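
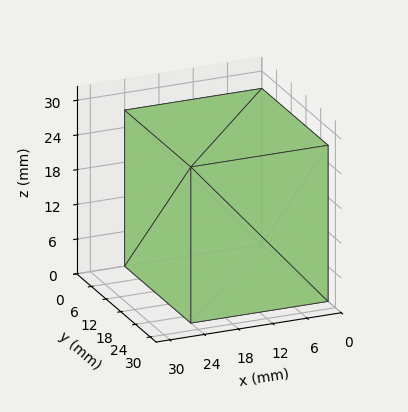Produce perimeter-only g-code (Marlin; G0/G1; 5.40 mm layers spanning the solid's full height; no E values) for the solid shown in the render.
Reading the render: the shape is a rectangular box, roughly 24 × 27 mm footprint and 27 mm tall (dimensions read to the nearest mm from the axis ticks). For the g-code, the solid's height is divided into equal slices at the stated Δz and each level perimeter traced with G1 moves after a G0 lift.

; perimeter-only toolpath
G21 ; units = mm
G90 ; absolute positioning
G28 ; home
; layer 1
G0 Z5.40
G0 X0.00 Y0.00
G1 X24.00 Y0.00
G1 X24.00 Y27.00
G1 X0.00 Y27.00
G1 X0.00 Y0.00
; layer 2
G0 Z10.80
G0 X0.00 Y0.00
G1 X24.00 Y0.00
G1 X24.00 Y27.00
G1 X0.00 Y27.00
G1 X0.00 Y0.00
; layer 3
G0 Z16.20
G0 X0.00 Y0.00
G1 X24.00 Y0.00
G1 X24.00 Y27.00
G1 X0.00 Y27.00
G1 X0.00 Y0.00
; layer 4
G0 Z21.60
G0 X0.00 Y0.00
G1 X24.00 Y0.00
G1 X24.00 Y27.00
G1 X0.00 Y27.00
G1 X0.00 Y0.00
; layer 5
G0 Z27.00
G0 X0.00 Y0.00
G1 X24.00 Y0.00
G1 X24.00 Y27.00
G1 X0.00 Y27.00
G1 X0.00 Y0.00
M2 ; end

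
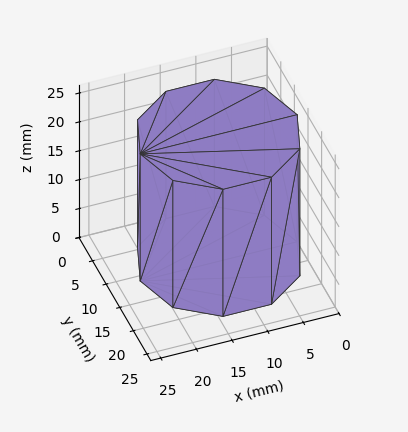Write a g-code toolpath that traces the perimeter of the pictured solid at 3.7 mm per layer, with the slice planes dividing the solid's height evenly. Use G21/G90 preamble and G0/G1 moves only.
Reading the render: the shape is a regular 10-sided prism (a cylinder approximated with 10 flat sides), circumscribed radius ≈ 11 mm, height ≈ 22 mm (dimensions read to the nearest mm from the axis ticks). For the g-code, the solid's height is divided into equal slices at the stated Δz and each level perimeter traced with G1 moves after a G0 lift.

; perimeter-only toolpath
G21 ; units = mm
G90 ; absolute positioning
G28 ; home
; layer 1
G0 Z3.7
G0 X22.0 Y11.0
G1 X19.9 Y17.5
G1 X14.4 Y21.5
G1 X7.6 Y21.5
G1 X2.1 Y17.5
G1 X0.0 Y11.0
G1 X2.1 Y4.5
G1 X7.6 Y0.5
G1 X14.4 Y0.5
G1 X19.9 Y4.5
G1 X22.0 Y11.0
; layer 2
G0 Z7.3
G0 X22.0 Y11.0
G1 X19.9 Y17.5
G1 X14.4 Y21.5
G1 X7.6 Y21.5
G1 X2.1 Y17.5
G1 X0.0 Y11.0
G1 X2.1 Y4.5
G1 X7.6 Y0.5
G1 X14.4 Y0.5
G1 X19.9 Y4.5
G1 X22.0 Y11.0
; layer 3
G0 Z11.0
G0 X22.0 Y11.0
G1 X19.9 Y17.5
G1 X14.4 Y21.5
G1 X7.6 Y21.5
G1 X2.1 Y17.5
G1 X0.0 Y11.0
G1 X2.1 Y4.5
G1 X7.6 Y0.5
G1 X14.4 Y0.5
G1 X19.9 Y4.5
G1 X22.0 Y11.0
; layer 4
G0 Z14.7
G0 X22.0 Y11.0
G1 X19.9 Y17.5
G1 X14.4 Y21.5
G1 X7.6 Y21.5
G1 X2.1 Y17.5
G1 X0.0 Y11.0
G1 X2.1 Y4.5
G1 X7.6 Y0.5
G1 X14.4 Y0.5
G1 X19.9 Y4.5
G1 X22.0 Y11.0
; layer 5
G0 Z18.3
G0 X22.0 Y11.0
G1 X19.9 Y17.5
G1 X14.4 Y21.5
G1 X7.6 Y21.5
G1 X2.1 Y17.5
G1 X0.0 Y11.0
G1 X2.1 Y4.5
G1 X7.6 Y0.5
G1 X14.4 Y0.5
G1 X19.9 Y4.5
G1 X22.0 Y11.0
; layer 6
G0 Z22.0
G0 X22.0 Y11.0
G1 X19.9 Y17.5
G1 X14.4 Y21.5
G1 X7.6 Y21.5
G1 X2.1 Y17.5
G1 X0.0 Y11.0
G1 X2.1 Y4.5
G1 X7.6 Y0.5
G1 X14.4 Y0.5
G1 X19.9 Y4.5
G1 X22.0 Y11.0
M2 ; end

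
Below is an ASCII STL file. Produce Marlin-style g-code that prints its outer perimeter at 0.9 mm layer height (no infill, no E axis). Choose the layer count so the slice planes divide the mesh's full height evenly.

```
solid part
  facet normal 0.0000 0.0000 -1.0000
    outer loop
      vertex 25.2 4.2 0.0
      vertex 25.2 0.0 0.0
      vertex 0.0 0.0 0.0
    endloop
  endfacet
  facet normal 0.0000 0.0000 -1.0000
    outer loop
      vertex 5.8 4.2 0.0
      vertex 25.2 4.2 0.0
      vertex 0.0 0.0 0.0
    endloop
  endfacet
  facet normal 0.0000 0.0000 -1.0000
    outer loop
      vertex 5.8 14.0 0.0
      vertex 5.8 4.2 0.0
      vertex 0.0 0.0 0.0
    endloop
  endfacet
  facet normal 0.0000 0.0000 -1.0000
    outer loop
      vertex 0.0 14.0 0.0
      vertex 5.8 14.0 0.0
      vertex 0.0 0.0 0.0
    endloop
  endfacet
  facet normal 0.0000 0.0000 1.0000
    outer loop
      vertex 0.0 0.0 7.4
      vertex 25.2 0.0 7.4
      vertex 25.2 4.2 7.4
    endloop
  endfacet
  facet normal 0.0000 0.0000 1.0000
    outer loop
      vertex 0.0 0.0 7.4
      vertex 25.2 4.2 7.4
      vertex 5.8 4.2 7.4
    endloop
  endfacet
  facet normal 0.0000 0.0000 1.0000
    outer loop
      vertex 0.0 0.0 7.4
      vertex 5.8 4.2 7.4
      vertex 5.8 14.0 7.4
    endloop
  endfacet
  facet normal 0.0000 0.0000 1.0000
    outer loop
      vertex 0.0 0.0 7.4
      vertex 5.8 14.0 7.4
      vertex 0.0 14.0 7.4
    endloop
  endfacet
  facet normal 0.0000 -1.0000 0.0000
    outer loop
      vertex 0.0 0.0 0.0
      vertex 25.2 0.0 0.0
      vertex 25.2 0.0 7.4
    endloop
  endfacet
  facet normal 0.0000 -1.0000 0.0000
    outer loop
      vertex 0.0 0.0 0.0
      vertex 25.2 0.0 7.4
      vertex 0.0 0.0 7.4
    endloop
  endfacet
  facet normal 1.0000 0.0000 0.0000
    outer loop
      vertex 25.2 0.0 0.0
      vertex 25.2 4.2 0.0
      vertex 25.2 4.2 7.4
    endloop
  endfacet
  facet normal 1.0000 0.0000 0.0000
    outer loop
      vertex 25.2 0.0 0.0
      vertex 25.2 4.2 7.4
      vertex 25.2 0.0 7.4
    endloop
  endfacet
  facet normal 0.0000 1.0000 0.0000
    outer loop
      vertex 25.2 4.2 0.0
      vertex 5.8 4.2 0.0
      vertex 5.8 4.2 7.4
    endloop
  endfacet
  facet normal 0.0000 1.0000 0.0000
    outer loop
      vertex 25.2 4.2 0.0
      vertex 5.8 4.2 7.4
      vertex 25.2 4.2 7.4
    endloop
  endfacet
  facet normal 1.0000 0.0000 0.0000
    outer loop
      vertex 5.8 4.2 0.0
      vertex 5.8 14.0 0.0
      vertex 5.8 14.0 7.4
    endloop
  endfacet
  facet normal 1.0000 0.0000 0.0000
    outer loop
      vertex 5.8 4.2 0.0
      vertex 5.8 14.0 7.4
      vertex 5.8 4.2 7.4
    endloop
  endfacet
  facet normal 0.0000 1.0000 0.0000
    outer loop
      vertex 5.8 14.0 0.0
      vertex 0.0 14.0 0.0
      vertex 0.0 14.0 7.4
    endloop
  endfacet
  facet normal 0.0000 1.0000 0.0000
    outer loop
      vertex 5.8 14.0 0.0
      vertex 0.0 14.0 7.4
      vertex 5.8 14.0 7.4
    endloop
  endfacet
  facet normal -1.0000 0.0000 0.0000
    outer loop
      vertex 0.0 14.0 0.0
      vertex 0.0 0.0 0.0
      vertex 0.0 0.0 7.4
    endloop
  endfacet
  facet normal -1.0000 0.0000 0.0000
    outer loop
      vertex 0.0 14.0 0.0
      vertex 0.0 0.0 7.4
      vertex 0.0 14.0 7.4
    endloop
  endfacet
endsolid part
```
; perimeter-only toolpath
G21 ; units = mm
G90 ; absolute positioning
G28 ; home
; layer 1
G0 Z0.9
G0 X0.0 Y0.0
G1 X25.2 Y0.0
G1 X25.2 Y4.2
G1 X5.8 Y4.2
G1 X5.8 Y14.0
G1 X0.0 Y14.0
G1 X0.0 Y0.0
; layer 2
G0 Z1.9
G0 X0.0 Y0.0
G1 X25.2 Y0.0
G1 X25.2 Y4.2
G1 X5.8 Y4.2
G1 X5.8 Y14.0
G1 X0.0 Y14.0
G1 X0.0 Y0.0
; layer 3
G0 Z2.8
G0 X0.0 Y0.0
G1 X25.2 Y0.0
G1 X25.2 Y4.2
G1 X5.8 Y4.2
G1 X5.8 Y14.0
G1 X0.0 Y14.0
G1 X0.0 Y0.0
; layer 4
G0 Z3.7
G0 X0.0 Y0.0
G1 X25.2 Y0.0
G1 X25.2 Y4.2
G1 X5.8 Y4.2
G1 X5.8 Y14.0
G1 X0.0 Y14.0
G1 X0.0 Y0.0
; layer 5
G0 Z4.6
G0 X0.0 Y0.0
G1 X25.2 Y0.0
G1 X25.2 Y4.2
G1 X5.8 Y4.2
G1 X5.8 Y14.0
G1 X0.0 Y14.0
G1 X0.0 Y0.0
; layer 6
G0 Z5.6
G0 X0.0 Y0.0
G1 X25.2 Y0.0
G1 X25.2 Y4.2
G1 X5.8 Y4.2
G1 X5.8 Y14.0
G1 X0.0 Y14.0
G1 X0.0 Y0.0
; layer 7
G0 Z6.5
G0 X0.0 Y0.0
G1 X25.2 Y0.0
G1 X25.2 Y4.2
G1 X5.8 Y4.2
G1 X5.8 Y14.0
G1 X0.0 Y14.0
G1 X0.0 Y0.0
; layer 8
G0 Z7.4
G0 X0.0 Y0.0
G1 X25.2 Y0.0
G1 X25.2 Y4.2
G1 X5.8 Y4.2
G1 X5.8 Y14.0
G1 X0.0 Y14.0
G1 X0.0 Y0.0
M2 ; end

The solid is an L-shaped prism: outer 25.2 × 14 mm, arm thicknesses ≈ 4.2 mm (horizontal) and 5.8 mm (vertical), extruded 7.4 mm in z. Slicing at Δz = 0.9 mm — 8 equal slices spanning the solid's height, so layer i sits at z = i·h/8 — gives 8 non-empty perimeters. Each is a 6-segment closed polygon; G0 lifts to the layer z and rapids to the start vertex, then G1 traces the edges.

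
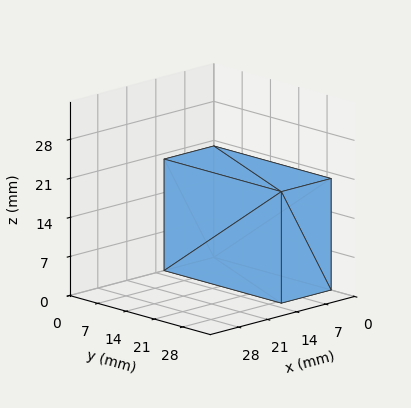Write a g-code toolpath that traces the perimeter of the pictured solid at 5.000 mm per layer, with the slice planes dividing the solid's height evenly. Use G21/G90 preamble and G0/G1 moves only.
Reading the render: the shape is a rectangular box, roughly 12 × 29 mm footprint and 20 mm tall (dimensions read to the nearest mm from the axis ticks). For the g-code, the solid's height is divided into equal slices at the stated Δz and each level perimeter traced with G1 moves after a G0 lift.

; perimeter-only toolpath
G21 ; units = mm
G90 ; absolute positioning
G28 ; home
; layer 1
G0 Z5.000
G0 X0.000 Y0.000
G1 X12.000 Y0.000
G1 X12.000 Y29.000
G1 X0.000 Y29.000
G1 X0.000 Y0.000
; layer 2
G0 Z10.000
G0 X0.000 Y0.000
G1 X12.000 Y0.000
G1 X12.000 Y29.000
G1 X0.000 Y29.000
G1 X0.000 Y0.000
; layer 3
G0 Z15.000
G0 X0.000 Y0.000
G1 X12.000 Y0.000
G1 X12.000 Y29.000
G1 X0.000 Y29.000
G1 X0.000 Y0.000
; layer 4
G0 Z20.000
G0 X0.000 Y0.000
G1 X12.000 Y0.000
G1 X12.000 Y29.000
G1 X0.000 Y29.000
G1 X0.000 Y0.000
M2 ; end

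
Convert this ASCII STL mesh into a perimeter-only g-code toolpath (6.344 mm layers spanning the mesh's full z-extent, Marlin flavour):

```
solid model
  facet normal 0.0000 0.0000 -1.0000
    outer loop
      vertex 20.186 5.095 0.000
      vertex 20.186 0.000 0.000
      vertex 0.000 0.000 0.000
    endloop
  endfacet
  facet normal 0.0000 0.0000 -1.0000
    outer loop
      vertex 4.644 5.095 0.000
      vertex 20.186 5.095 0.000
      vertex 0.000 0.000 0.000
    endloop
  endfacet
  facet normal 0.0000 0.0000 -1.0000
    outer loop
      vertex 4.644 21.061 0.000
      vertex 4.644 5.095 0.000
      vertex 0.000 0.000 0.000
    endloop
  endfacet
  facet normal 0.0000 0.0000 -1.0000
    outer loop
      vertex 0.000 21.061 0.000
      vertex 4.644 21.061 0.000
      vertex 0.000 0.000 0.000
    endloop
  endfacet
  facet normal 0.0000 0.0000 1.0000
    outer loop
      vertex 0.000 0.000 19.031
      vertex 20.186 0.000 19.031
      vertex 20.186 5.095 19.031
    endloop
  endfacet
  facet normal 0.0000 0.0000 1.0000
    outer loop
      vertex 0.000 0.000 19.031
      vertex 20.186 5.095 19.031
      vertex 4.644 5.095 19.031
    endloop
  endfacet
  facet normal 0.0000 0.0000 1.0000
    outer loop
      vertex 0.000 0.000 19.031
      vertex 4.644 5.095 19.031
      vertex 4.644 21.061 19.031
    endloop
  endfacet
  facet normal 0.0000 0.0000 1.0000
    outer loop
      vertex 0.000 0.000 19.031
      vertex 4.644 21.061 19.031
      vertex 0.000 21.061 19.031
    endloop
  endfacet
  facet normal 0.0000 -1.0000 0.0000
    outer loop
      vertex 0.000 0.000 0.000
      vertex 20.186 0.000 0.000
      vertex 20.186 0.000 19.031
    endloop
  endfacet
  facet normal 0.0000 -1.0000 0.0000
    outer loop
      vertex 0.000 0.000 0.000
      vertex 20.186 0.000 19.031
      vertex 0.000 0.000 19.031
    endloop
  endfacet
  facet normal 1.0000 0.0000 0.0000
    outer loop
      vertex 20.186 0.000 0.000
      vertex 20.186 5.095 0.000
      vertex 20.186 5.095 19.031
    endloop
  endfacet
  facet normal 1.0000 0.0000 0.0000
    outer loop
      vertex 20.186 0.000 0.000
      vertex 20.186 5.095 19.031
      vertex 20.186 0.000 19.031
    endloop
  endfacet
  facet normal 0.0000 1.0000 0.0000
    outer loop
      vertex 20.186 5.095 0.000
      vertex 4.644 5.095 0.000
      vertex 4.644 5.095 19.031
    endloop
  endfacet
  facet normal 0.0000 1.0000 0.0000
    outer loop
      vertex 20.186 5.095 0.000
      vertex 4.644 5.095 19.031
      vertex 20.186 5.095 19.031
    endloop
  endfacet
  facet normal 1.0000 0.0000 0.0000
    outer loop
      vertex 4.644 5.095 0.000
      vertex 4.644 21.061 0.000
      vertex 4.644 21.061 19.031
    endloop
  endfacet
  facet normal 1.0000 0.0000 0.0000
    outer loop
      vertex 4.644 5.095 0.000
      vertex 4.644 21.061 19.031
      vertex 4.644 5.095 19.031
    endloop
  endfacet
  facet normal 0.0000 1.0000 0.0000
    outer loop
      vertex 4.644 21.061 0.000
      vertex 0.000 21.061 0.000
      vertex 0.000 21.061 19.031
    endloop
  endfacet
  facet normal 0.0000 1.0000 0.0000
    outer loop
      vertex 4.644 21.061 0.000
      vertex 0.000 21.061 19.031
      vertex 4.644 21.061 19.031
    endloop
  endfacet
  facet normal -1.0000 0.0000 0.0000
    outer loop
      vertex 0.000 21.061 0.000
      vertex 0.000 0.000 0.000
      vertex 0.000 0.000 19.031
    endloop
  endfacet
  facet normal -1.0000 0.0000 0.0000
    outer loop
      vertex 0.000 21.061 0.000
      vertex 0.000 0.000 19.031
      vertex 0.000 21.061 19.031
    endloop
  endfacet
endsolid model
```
; perimeter-only toolpath
G21 ; units = mm
G90 ; absolute positioning
G28 ; home
; layer 1
G0 Z6.344
G0 X0.000 Y0.000
G1 X20.186 Y0.000
G1 X20.186 Y5.095
G1 X4.644 Y5.095
G1 X4.644 Y21.061
G1 X0.000 Y21.061
G1 X0.000 Y0.000
; layer 2
G0 Z12.687
G0 X0.000 Y0.000
G1 X20.186 Y0.000
G1 X20.186 Y5.095
G1 X4.644 Y5.095
G1 X4.644 Y21.061
G1 X0.000 Y21.061
G1 X0.000 Y0.000
; layer 3
G0 Z19.031
G0 X0.000 Y0.000
G1 X20.186 Y0.000
G1 X20.186 Y5.095
G1 X4.644 Y5.095
G1 X4.644 Y21.061
G1 X0.000 Y21.061
G1 X0.000 Y0.000
M2 ; end

The solid is an L-shaped prism: outer 20.2 × 21.1 mm, arm thicknesses ≈ 5.09 mm (horizontal) and 4.64 mm (vertical), extruded 19 mm in z. Slicing at Δz = 6.344 mm — 3 equal slices spanning the solid's height, so layer i sits at z = i·h/3 — gives 3 non-empty perimeters. Each is a 6-segment closed polygon; G0 lifts to the layer z and rapids to the start vertex, then G1 traces the edges.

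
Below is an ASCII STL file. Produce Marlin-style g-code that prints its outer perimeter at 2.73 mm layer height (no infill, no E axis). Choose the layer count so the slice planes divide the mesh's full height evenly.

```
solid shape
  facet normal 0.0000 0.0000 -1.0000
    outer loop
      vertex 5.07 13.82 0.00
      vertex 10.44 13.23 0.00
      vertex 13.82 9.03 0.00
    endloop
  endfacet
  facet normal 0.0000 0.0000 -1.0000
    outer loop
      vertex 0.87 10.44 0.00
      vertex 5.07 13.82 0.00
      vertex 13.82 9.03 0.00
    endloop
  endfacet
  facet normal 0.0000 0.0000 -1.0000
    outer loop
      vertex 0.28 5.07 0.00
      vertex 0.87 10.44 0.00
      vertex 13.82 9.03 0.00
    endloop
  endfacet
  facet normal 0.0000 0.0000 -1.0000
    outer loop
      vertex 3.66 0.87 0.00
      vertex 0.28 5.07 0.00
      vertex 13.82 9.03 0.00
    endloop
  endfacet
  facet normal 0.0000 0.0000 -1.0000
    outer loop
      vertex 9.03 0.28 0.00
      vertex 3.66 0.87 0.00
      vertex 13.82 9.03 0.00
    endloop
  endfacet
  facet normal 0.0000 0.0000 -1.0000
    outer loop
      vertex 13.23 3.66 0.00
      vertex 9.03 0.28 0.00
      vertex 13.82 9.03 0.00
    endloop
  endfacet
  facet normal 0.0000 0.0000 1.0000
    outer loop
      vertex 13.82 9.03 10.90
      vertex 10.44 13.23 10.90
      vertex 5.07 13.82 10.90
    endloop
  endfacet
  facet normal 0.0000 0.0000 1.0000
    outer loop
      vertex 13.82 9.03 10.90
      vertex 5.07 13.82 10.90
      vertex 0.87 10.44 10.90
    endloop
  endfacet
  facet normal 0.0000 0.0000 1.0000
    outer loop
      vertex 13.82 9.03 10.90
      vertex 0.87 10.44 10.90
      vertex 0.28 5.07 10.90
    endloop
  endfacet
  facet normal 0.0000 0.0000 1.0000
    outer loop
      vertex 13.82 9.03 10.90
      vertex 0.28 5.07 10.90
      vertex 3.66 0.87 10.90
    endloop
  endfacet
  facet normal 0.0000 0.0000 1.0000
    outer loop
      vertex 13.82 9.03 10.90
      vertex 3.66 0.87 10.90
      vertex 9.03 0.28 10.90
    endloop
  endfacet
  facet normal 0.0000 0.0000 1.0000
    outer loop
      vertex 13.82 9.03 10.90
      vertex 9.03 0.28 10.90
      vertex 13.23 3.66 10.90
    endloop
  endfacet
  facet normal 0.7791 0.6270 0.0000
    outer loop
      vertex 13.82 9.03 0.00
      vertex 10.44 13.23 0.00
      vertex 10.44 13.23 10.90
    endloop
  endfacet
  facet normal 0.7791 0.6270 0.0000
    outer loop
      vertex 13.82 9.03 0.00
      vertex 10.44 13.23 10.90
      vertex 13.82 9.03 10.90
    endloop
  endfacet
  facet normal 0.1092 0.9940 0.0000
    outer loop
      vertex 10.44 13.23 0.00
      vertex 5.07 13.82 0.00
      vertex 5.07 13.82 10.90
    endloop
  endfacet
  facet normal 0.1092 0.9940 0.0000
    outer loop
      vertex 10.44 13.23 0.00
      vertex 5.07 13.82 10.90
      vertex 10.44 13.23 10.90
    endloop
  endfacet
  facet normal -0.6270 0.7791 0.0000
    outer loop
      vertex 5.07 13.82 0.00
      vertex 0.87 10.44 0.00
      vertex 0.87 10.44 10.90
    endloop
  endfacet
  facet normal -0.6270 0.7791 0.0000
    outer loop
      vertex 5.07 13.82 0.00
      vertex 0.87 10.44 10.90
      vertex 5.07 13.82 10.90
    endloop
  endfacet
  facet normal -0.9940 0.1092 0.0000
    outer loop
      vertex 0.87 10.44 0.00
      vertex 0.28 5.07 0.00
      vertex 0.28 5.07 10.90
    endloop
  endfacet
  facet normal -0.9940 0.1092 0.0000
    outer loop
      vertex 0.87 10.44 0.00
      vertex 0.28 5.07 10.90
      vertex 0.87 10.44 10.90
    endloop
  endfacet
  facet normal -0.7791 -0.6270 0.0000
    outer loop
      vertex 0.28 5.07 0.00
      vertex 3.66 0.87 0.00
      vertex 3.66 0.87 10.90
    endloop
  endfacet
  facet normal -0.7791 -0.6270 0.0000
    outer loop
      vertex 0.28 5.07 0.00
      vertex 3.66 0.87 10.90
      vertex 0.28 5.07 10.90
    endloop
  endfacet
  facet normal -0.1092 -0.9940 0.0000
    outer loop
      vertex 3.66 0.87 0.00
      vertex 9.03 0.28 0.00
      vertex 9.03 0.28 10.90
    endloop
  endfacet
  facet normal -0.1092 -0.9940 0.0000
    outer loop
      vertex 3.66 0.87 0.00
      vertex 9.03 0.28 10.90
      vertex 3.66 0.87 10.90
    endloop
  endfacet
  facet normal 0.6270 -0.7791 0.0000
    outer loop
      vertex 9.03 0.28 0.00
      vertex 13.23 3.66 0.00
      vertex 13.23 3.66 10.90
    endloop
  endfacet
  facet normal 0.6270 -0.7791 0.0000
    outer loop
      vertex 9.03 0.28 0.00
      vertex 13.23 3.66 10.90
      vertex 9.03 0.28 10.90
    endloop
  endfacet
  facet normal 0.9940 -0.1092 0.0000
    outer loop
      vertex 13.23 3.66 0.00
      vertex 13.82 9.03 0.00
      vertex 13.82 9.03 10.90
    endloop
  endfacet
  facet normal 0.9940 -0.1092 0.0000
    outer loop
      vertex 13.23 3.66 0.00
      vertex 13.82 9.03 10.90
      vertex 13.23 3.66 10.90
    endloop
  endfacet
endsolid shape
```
; perimeter-only toolpath
G21 ; units = mm
G90 ; absolute positioning
G28 ; home
; layer 1
G0 Z2.73
G0 X13.82 Y9.03
G1 X10.44 Y13.23
G1 X5.07 Y13.82
G1 X0.87 Y10.44
G1 X0.28 Y5.07
G1 X3.66 Y0.87
G1 X9.03 Y0.28
G1 X13.23 Y3.66
G1 X13.82 Y9.03
; layer 2
G0 Z5.45
G0 X13.82 Y9.03
G1 X10.44 Y13.23
G1 X5.07 Y13.82
G1 X0.87 Y10.44
G1 X0.28 Y5.07
G1 X3.66 Y0.87
G1 X9.03 Y0.28
G1 X13.23 Y3.66
G1 X13.82 Y9.03
; layer 3
G0 Z8.18
G0 X13.82 Y9.03
G1 X10.44 Y13.23
G1 X5.07 Y13.82
G1 X0.87 Y10.44
G1 X0.28 Y5.07
G1 X3.66 Y0.87
G1 X9.03 Y0.28
G1 X13.23 Y3.66
G1 X13.82 Y9.03
; layer 4
G0 Z10.90
G0 X13.82 Y9.03
G1 X10.44 Y13.23
G1 X5.07 Y13.82
G1 X0.87 Y10.44
G1 X0.28 Y5.07
G1 X3.66 Y0.87
G1 X9.03 Y0.28
G1 X13.23 Y3.66
G1 X13.82 Y9.03
M2 ; end

The solid is a regular 8-sided prism (a cylinder approximated with 8 flat sides), circumscribed radius ≈ 7.05 mm, height ≈ 10.9 mm. Slicing at Δz = 2.73 mm — 4 equal slices spanning the solid's height, so layer i sits at z = i·h/4 — gives 4 non-empty perimeters. Each is a 8-segment closed polygon; G0 lifts to the layer z and rapids to the start vertex, then G1 traces the edges.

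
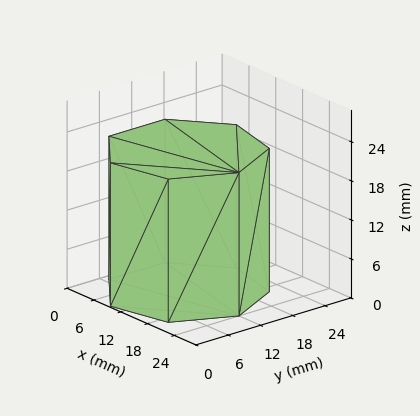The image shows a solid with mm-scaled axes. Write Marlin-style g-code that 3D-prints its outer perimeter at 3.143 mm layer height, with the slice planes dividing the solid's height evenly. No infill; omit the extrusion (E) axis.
Reading the render: the shape is a regular 7-sided prism (a cylinder approximated with 7 flat sides), circumscribed radius ≈ 12 mm, height ≈ 22 mm (dimensions read to the nearest mm from the axis ticks). For the g-code, the solid's height is divided into equal slices at the stated Δz and each level perimeter traced with G1 moves after a G0 lift.

; perimeter-only toolpath
G21 ; units = mm
G90 ; absolute positioning
G28 ; home
; layer 1
G0 Z3.143
G0 X24.000 Y12.000
G1 X19.482 Y21.382
G1 X9.330 Y23.699
G1 X1.188 Y17.207
G1 X1.188 Y6.793
G1 X9.330 Y0.301
G1 X19.482 Y2.618
G1 X24.000 Y12.000
; layer 2
G0 Z6.286
G0 X24.000 Y12.000
G1 X19.482 Y21.382
G1 X9.330 Y23.699
G1 X1.188 Y17.207
G1 X1.188 Y6.793
G1 X9.330 Y0.301
G1 X19.482 Y2.618
G1 X24.000 Y12.000
; layer 3
G0 Z9.429
G0 X24.000 Y12.000
G1 X19.482 Y21.382
G1 X9.330 Y23.699
G1 X1.188 Y17.207
G1 X1.188 Y6.793
G1 X9.330 Y0.301
G1 X19.482 Y2.618
G1 X24.000 Y12.000
; layer 4
G0 Z12.571
G0 X24.000 Y12.000
G1 X19.482 Y21.382
G1 X9.330 Y23.699
G1 X1.188 Y17.207
G1 X1.188 Y6.793
G1 X9.330 Y0.301
G1 X19.482 Y2.618
G1 X24.000 Y12.000
; layer 5
G0 Z15.714
G0 X24.000 Y12.000
G1 X19.482 Y21.382
G1 X9.330 Y23.699
G1 X1.188 Y17.207
G1 X1.188 Y6.793
G1 X9.330 Y0.301
G1 X19.482 Y2.618
G1 X24.000 Y12.000
; layer 6
G0 Z18.857
G0 X24.000 Y12.000
G1 X19.482 Y21.382
G1 X9.330 Y23.699
G1 X1.188 Y17.207
G1 X1.188 Y6.793
G1 X9.330 Y0.301
G1 X19.482 Y2.618
G1 X24.000 Y12.000
; layer 7
G0 Z22.000
G0 X24.000 Y12.000
G1 X19.482 Y21.382
G1 X9.330 Y23.699
G1 X1.188 Y17.207
G1 X1.188 Y6.793
G1 X9.330 Y0.301
G1 X19.482 Y2.618
G1 X24.000 Y12.000
M2 ; end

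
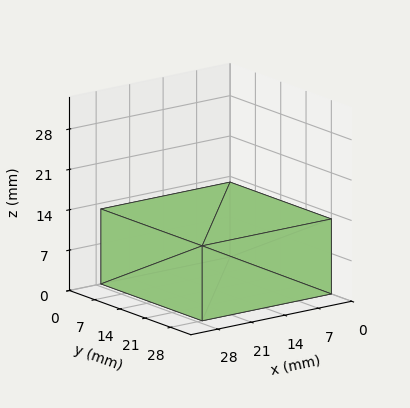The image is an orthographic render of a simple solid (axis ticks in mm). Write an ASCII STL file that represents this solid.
Reading the render: the shape is a rectangular box, roughly 27 × 28 mm footprint and 13 mm tall (dimensions read to the nearest mm from the axis ticks). For the STL, each face is triangulated and given an outward normal.

solid part
  facet normal 0.0000 0.0000 -1.0000
    outer loop
      vertex 27.0 28.0 0.0
      vertex 27.0 0.0 0.0
      vertex 0.0 0.0 0.0
    endloop
  endfacet
  facet normal 0.0000 0.0000 -1.0000
    outer loop
      vertex 0.0 28.0 0.0
      vertex 27.0 28.0 0.0
      vertex 0.0 0.0 0.0
    endloop
  endfacet
  facet normal 0.0000 0.0000 1.0000
    outer loop
      vertex 0.0 0.0 13.0
      vertex 27.0 0.0 13.0
      vertex 27.0 28.0 13.0
    endloop
  endfacet
  facet normal 0.0000 0.0000 1.0000
    outer loop
      vertex 0.0 0.0 13.0
      vertex 27.0 28.0 13.0
      vertex 0.0 28.0 13.0
    endloop
  endfacet
  facet normal 0.0000 -1.0000 0.0000
    outer loop
      vertex 0.0 0.0 0.0
      vertex 27.0 0.0 0.0
      vertex 27.0 0.0 13.0
    endloop
  endfacet
  facet normal 0.0000 -1.0000 0.0000
    outer loop
      vertex 0.0 0.0 0.0
      vertex 27.0 0.0 13.0
      vertex 0.0 0.0 13.0
    endloop
  endfacet
  facet normal 0.0000 1.0000 0.0000
    outer loop
      vertex 27.0 28.0 13.0
      vertex 27.0 28.0 0.0
      vertex 0.0 28.0 0.0
    endloop
  endfacet
  facet normal 0.0000 1.0000 0.0000
    outer loop
      vertex 0.0 28.0 13.0
      vertex 27.0 28.0 13.0
      vertex 0.0 28.0 0.0
    endloop
  endfacet
  facet normal -1.0000 0.0000 0.0000
    outer loop
      vertex 0.0 28.0 13.0
      vertex 0.0 28.0 0.0
      vertex 0.0 0.0 0.0
    endloop
  endfacet
  facet normal -1.0000 0.0000 0.0000
    outer loop
      vertex 0.0 0.0 13.0
      vertex 0.0 28.0 13.0
      vertex 0.0 0.0 0.0
    endloop
  endfacet
  facet normal 1.0000 0.0000 0.0000
    outer loop
      vertex 27.0 0.0 0.0
      vertex 27.0 28.0 0.0
      vertex 27.0 28.0 13.0
    endloop
  endfacet
  facet normal 1.0000 0.0000 0.0000
    outer loop
      vertex 27.0 0.0 0.0
      vertex 27.0 28.0 13.0
      vertex 27.0 0.0 13.0
    endloop
  endfacet
endsolid part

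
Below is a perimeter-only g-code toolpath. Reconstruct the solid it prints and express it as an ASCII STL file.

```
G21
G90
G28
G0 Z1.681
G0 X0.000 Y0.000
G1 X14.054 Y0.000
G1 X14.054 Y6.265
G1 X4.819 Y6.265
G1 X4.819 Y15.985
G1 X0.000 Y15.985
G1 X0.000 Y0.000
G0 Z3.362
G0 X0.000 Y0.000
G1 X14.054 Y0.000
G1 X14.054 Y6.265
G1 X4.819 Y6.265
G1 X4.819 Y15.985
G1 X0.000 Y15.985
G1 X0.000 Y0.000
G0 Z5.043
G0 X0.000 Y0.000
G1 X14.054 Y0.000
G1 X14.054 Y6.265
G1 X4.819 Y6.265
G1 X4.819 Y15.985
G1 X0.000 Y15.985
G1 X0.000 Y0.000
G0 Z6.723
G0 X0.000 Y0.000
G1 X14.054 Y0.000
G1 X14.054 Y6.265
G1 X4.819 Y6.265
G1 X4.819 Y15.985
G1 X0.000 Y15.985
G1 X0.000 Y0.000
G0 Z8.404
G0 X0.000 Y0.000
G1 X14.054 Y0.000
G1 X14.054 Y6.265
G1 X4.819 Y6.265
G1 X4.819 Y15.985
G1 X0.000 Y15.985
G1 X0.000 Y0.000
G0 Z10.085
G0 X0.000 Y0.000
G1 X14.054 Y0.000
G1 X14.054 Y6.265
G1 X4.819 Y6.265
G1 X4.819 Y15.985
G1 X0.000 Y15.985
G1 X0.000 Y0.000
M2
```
solid part
  facet normal 0.0000 0.0000 -1.0000
    outer loop
      vertex 14.054 6.265 0.000
      vertex 14.054 0.000 0.000
      vertex 0.000 0.000 0.000
    endloop
  endfacet
  facet normal 0.0000 0.0000 -1.0000
    outer loop
      vertex 4.819 6.265 0.000
      vertex 14.054 6.265 0.000
      vertex 0.000 0.000 0.000
    endloop
  endfacet
  facet normal 0.0000 0.0000 -1.0000
    outer loop
      vertex 4.819 15.985 0.000
      vertex 4.819 6.265 0.000
      vertex 0.000 0.000 0.000
    endloop
  endfacet
  facet normal 0.0000 0.0000 -1.0000
    outer loop
      vertex 0.000 15.985 0.000
      vertex 4.819 15.985 0.000
      vertex 0.000 0.000 0.000
    endloop
  endfacet
  facet normal 0.0000 0.0000 1.0000
    outer loop
      vertex 0.000 0.000 10.085
      vertex 14.054 0.000 10.085
      vertex 14.054 6.265 10.085
    endloop
  endfacet
  facet normal 0.0000 0.0000 1.0000
    outer loop
      vertex 0.000 0.000 10.085
      vertex 14.054 6.265 10.085
      vertex 4.819 6.265 10.085
    endloop
  endfacet
  facet normal 0.0000 0.0000 1.0000
    outer loop
      vertex 0.000 0.000 10.085
      vertex 4.819 6.265 10.085
      vertex 4.819 15.985 10.085
    endloop
  endfacet
  facet normal 0.0000 0.0000 1.0000
    outer loop
      vertex 0.000 0.000 10.085
      vertex 4.819 15.985 10.085
      vertex 0.000 15.985 10.085
    endloop
  endfacet
  facet normal 0.0000 -1.0000 0.0000
    outer loop
      vertex 0.000 0.000 0.000
      vertex 14.054 0.000 0.000
      vertex 14.054 0.000 10.085
    endloop
  endfacet
  facet normal 0.0000 -1.0000 0.0000
    outer loop
      vertex 0.000 0.000 0.000
      vertex 14.054 0.000 10.085
      vertex 0.000 0.000 10.085
    endloop
  endfacet
  facet normal 1.0000 0.0000 0.0000
    outer loop
      vertex 14.054 0.000 0.000
      vertex 14.054 6.265 0.000
      vertex 14.054 6.265 10.085
    endloop
  endfacet
  facet normal 1.0000 0.0000 0.0000
    outer loop
      vertex 14.054 0.000 0.000
      vertex 14.054 6.265 10.085
      vertex 14.054 0.000 10.085
    endloop
  endfacet
  facet normal 0.0000 1.0000 0.0000
    outer loop
      vertex 14.054 6.265 0.000
      vertex 4.819 6.265 0.000
      vertex 4.819 6.265 10.085
    endloop
  endfacet
  facet normal 0.0000 1.0000 0.0000
    outer loop
      vertex 14.054 6.265 0.000
      vertex 4.819 6.265 10.085
      vertex 14.054 6.265 10.085
    endloop
  endfacet
  facet normal 1.0000 0.0000 0.0000
    outer loop
      vertex 4.819 6.265 0.000
      vertex 4.819 15.985 0.000
      vertex 4.819 15.985 10.085
    endloop
  endfacet
  facet normal 1.0000 0.0000 0.0000
    outer loop
      vertex 4.819 6.265 0.000
      vertex 4.819 15.985 10.085
      vertex 4.819 6.265 10.085
    endloop
  endfacet
  facet normal 0.0000 1.0000 0.0000
    outer loop
      vertex 4.819 15.985 0.000
      vertex 0.000 15.985 0.000
      vertex 0.000 15.985 10.085
    endloop
  endfacet
  facet normal 0.0000 1.0000 0.0000
    outer loop
      vertex 4.819 15.985 0.000
      vertex 0.000 15.985 10.085
      vertex 4.819 15.985 10.085
    endloop
  endfacet
  facet normal -1.0000 0.0000 0.0000
    outer loop
      vertex 0.000 15.985 0.000
      vertex 0.000 0.000 0.000
      vertex 0.000 0.000 10.085
    endloop
  endfacet
  facet normal -1.0000 0.0000 0.0000
    outer loop
      vertex 0.000 15.985 0.000
      vertex 0.000 0.000 10.085
      vertex 0.000 15.985 10.085
    endloop
  endfacet
endsolid part

The G0 Z moves step by Δz≈1.681 mm. Every layer's G1 loop is the same polygon, so the solid is a straight extrusion of it from z=0 to z≈10.1. Closing with flat bottom and top caps and triangulating gives 20 facets — an L-shaped prism: outer 14.1 × 16 mm, arm thicknesses ≈ 6.26 mm (horizontal) and 4.82 mm (vertical), extruded 10.1 mm in z.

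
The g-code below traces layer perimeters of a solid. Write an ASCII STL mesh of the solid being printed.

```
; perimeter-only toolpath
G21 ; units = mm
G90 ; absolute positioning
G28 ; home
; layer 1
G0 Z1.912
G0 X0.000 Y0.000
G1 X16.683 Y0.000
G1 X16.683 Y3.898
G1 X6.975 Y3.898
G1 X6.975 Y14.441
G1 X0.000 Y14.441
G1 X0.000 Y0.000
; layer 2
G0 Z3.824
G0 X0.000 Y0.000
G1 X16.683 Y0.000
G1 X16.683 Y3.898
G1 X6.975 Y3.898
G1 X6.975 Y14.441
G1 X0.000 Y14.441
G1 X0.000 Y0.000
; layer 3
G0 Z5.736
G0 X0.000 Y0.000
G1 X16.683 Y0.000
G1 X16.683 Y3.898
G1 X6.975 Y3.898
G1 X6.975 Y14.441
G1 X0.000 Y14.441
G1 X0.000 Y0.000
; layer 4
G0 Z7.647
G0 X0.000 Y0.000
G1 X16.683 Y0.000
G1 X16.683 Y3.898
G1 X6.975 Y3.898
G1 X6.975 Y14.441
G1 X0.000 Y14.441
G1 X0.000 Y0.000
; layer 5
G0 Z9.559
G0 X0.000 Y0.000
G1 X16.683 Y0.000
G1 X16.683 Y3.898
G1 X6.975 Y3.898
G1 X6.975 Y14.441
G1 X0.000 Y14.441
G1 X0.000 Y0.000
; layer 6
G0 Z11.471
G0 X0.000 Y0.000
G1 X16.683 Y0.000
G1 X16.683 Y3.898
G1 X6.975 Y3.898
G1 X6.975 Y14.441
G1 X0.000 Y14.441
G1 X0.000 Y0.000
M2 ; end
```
solid part
  facet normal 0.0000 0.0000 -1.0000
    outer loop
      vertex 16.683 3.898 0.000
      vertex 16.683 0.000 0.000
      vertex 0.000 0.000 0.000
    endloop
  endfacet
  facet normal 0.0000 0.0000 -1.0000
    outer loop
      vertex 6.975 3.898 0.000
      vertex 16.683 3.898 0.000
      vertex 0.000 0.000 0.000
    endloop
  endfacet
  facet normal 0.0000 0.0000 -1.0000
    outer loop
      vertex 6.975 14.441 0.000
      vertex 6.975 3.898 0.000
      vertex 0.000 0.000 0.000
    endloop
  endfacet
  facet normal 0.0000 0.0000 -1.0000
    outer loop
      vertex 0.000 14.441 0.000
      vertex 6.975 14.441 0.000
      vertex 0.000 0.000 0.000
    endloop
  endfacet
  facet normal 0.0000 0.0000 1.0000
    outer loop
      vertex 0.000 0.000 11.471
      vertex 16.683 0.000 11.471
      vertex 16.683 3.898 11.471
    endloop
  endfacet
  facet normal 0.0000 0.0000 1.0000
    outer loop
      vertex 0.000 0.000 11.471
      vertex 16.683 3.898 11.471
      vertex 6.975 3.898 11.471
    endloop
  endfacet
  facet normal 0.0000 0.0000 1.0000
    outer loop
      vertex 0.000 0.000 11.471
      vertex 6.975 3.898 11.471
      vertex 6.975 14.441 11.471
    endloop
  endfacet
  facet normal 0.0000 0.0000 1.0000
    outer loop
      vertex 0.000 0.000 11.471
      vertex 6.975 14.441 11.471
      vertex 0.000 14.441 11.471
    endloop
  endfacet
  facet normal 0.0000 -1.0000 0.0000
    outer loop
      vertex 0.000 0.000 0.000
      vertex 16.683 0.000 0.000
      vertex 16.683 0.000 11.471
    endloop
  endfacet
  facet normal 0.0000 -1.0000 0.0000
    outer loop
      vertex 0.000 0.000 0.000
      vertex 16.683 0.000 11.471
      vertex 0.000 0.000 11.471
    endloop
  endfacet
  facet normal 1.0000 0.0000 0.0000
    outer loop
      vertex 16.683 0.000 0.000
      vertex 16.683 3.898 0.000
      vertex 16.683 3.898 11.471
    endloop
  endfacet
  facet normal 1.0000 0.0000 0.0000
    outer loop
      vertex 16.683 0.000 0.000
      vertex 16.683 3.898 11.471
      vertex 16.683 0.000 11.471
    endloop
  endfacet
  facet normal 0.0000 1.0000 0.0000
    outer loop
      vertex 16.683 3.898 0.000
      vertex 6.975 3.898 0.000
      vertex 6.975 3.898 11.471
    endloop
  endfacet
  facet normal 0.0000 1.0000 0.0000
    outer loop
      vertex 16.683 3.898 0.000
      vertex 6.975 3.898 11.471
      vertex 16.683 3.898 11.471
    endloop
  endfacet
  facet normal 1.0000 0.0000 0.0000
    outer loop
      vertex 6.975 3.898 0.000
      vertex 6.975 14.441 0.000
      vertex 6.975 14.441 11.471
    endloop
  endfacet
  facet normal 1.0000 0.0000 0.0000
    outer loop
      vertex 6.975 3.898 0.000
      vertex 6.975 14.441 11.471
      vertex 6.975 3.898 11.471
    endloop
  endfacet
  facet normal 0.0000 1.0000 0.0000
    outer loop
      vertex 6.975 14.441 0.000
      vertex 0.000 14.441 0.000
      vertex 0.000 14.441 11.471
    endloop
  endfacet
  facet normal 0.0000 1.0000 0.0000
    outer loop
      vertex 6.975 14.441 0.000
      vertex 0.000 14.441 11.471
      vertex 6.975 14.441 11.471
    endloop
  endfacet
  facet normal -1.0000 0.0000 0.0000
    outer loop
      vertex 0.000 14.441 0.000
      vertex 0.000 0.000 0.000
      vertex 0.000 0.000 11.471
    endloop
  endfacet
  facet normal -1.0000 0.0000 0.0000
    outer loop
      vertex 0.000 14.441 0.000
      vertex 0.000 0.000 11.471
      vertex 0.000 14.441 11.471
    endloop
  endfacet
endsolid part

The G0 Z moves step by Δz≈1.912 mm. Every layer's G1 loop is the same polygon, so the solid is a straight extrusion of it from z=0 to z≈11.5. Closing with flat bottom and top caps and triangulating gives 20 facets — an L-shaped prism: outer 16.7 × 14.4 mm, arm thicknesses ≈ 3.9 mm (horizontal) and 6.97 mm (vertical), extruded 11.5 mm in z.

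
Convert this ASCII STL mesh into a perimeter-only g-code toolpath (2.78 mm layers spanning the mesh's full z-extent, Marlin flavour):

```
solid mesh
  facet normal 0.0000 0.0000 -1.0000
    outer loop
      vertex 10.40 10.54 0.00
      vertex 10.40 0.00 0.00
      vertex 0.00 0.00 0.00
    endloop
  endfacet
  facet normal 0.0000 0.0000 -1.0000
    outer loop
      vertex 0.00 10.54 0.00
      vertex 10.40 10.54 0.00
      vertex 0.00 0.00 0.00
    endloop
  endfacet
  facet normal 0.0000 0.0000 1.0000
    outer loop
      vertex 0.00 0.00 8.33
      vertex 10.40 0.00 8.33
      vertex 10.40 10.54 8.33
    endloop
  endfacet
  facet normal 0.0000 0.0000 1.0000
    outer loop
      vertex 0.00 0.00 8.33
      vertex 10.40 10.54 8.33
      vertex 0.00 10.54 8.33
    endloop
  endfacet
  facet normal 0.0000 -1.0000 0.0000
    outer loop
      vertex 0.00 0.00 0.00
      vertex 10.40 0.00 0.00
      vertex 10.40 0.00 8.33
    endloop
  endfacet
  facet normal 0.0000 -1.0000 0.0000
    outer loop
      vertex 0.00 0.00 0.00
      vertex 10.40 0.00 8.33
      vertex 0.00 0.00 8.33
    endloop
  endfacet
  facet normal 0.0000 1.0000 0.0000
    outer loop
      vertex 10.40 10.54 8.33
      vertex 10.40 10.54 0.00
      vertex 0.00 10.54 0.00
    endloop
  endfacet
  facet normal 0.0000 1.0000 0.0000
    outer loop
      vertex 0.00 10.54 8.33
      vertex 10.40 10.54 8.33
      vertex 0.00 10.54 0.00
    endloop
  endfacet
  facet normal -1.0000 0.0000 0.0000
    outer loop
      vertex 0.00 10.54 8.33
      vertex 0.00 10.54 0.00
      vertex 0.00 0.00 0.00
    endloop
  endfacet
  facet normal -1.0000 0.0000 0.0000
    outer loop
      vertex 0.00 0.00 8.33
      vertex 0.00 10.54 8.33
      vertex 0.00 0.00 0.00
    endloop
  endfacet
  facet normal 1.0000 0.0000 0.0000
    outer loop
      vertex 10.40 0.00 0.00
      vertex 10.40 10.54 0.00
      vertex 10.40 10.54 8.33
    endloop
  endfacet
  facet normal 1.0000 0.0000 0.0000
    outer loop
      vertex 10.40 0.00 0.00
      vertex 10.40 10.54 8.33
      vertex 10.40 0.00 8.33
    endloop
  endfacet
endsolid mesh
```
; perimeter-only toolpath
G21 ; units = mm
G90 ; absolute positioning
G28 ; home
; layer 1
G0 Z2.78
G0 X0.00 Y0.00
G1 X10.40 Y0.00
G1 X10.40 Y10.54
G1 X0.00 Y10.54
G1 X0.00 Y0.00
; layer 2
G0 Z5.55
G0 X0.00 Y0.00
G1 X10.40 Y0.00
G1 X10.40 Y10.54
G1 X0.00 Y10.54
G1 X0.00 Y0.00
; layer 3
G0 Z8.33
G0 X0.00 Y0.00
G1 X10.40 Y0.00
G1 X10.40 Y10.54
G1 X0.00 Y10.54
G1 X0.00 Y0.00
M2 ; end

The solid is a rectangular box, roughly 10.4 × 10.5 mm footprint and 8.33 mm tall. Slicing at Δz = 2.78 mm — 3 equal slices spanning the solid's height, so layer i sits at z = i·h/3 — gives 3 non-empty perimeters. Each is a 4-segment closed polygon; G0 lifts to the layer z and rapids to the start vertex, then G1 traces the edges.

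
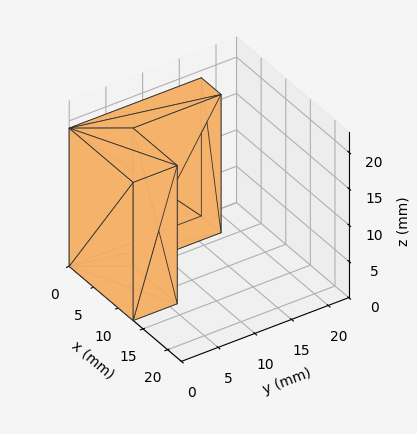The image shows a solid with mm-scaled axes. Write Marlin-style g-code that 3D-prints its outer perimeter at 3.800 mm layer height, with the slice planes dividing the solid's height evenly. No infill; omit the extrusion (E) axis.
Reading the render: the shape is an L-shaped prism: outer 13 × 18 mm, arm thicknesses ≈ 6 mm (horizontal) and 4 mm (vertical), extruded 19 mm in z (dimensions read to the nearest mm from the axis ticks). For the g-code, the solid's height is divided into equal slices at the stated Δz and each level perimeter traced with G1 moves after a G0 lift.

; perimeter-only toolpath
G21 ; units = mm
G90 ; absolute positioning
G28 ; home
; layer 1
G0 Z3.800
G0 X0.000 Y0.000
G1 X13.000 Y0.000
G1 X13.000 Y6.000
G1 X4.000 Y6.000
G1 X4.000 Y18.000
G1 X0.000 Y18.000
G1 X0.000 Y0.000
; layer 2
G0 Z7.600
G0 X0.000 Y0.000
G1 X13.000 Y0.000
G1 X13.000 Y6.000
G1 X4.000 Y6.000
G1 X4.000 Y18.000
G1 X0.000 Y18.000
G1 X0.000 Y0.000
; layer 3
G0 Z11.400
G0 X0.000 Y0.000
G1 X13.000 Y0.000
G1 X13.000 Y6.000
G1 X4.000 Y6.000
G1 X4.000 Y18.000
G1 X0.000 Y18.000
G1 X0.000 Y0.000
; layer 4
G0 Z15.200
G0 X0.000 Y0.000
G1 X13.000 Y0.000
G1 X13.000 Y6.000
G1 X4.000 Y6.000
G1 X4.000 Y18.000
G1 X0.000 Y18.000
G1 X0.000 Y0.000
; layer 5
G0 Z19.000
G0 X0.000 Y0.000
G1 X13.000 Y0.000
G1 X13.000 Y6.000
G1 X4.000 Y6.000
G1 X4.000 Y18.000
G1 X0.000 Y18.000
G1 X0.000 Y0.000
M2 ; end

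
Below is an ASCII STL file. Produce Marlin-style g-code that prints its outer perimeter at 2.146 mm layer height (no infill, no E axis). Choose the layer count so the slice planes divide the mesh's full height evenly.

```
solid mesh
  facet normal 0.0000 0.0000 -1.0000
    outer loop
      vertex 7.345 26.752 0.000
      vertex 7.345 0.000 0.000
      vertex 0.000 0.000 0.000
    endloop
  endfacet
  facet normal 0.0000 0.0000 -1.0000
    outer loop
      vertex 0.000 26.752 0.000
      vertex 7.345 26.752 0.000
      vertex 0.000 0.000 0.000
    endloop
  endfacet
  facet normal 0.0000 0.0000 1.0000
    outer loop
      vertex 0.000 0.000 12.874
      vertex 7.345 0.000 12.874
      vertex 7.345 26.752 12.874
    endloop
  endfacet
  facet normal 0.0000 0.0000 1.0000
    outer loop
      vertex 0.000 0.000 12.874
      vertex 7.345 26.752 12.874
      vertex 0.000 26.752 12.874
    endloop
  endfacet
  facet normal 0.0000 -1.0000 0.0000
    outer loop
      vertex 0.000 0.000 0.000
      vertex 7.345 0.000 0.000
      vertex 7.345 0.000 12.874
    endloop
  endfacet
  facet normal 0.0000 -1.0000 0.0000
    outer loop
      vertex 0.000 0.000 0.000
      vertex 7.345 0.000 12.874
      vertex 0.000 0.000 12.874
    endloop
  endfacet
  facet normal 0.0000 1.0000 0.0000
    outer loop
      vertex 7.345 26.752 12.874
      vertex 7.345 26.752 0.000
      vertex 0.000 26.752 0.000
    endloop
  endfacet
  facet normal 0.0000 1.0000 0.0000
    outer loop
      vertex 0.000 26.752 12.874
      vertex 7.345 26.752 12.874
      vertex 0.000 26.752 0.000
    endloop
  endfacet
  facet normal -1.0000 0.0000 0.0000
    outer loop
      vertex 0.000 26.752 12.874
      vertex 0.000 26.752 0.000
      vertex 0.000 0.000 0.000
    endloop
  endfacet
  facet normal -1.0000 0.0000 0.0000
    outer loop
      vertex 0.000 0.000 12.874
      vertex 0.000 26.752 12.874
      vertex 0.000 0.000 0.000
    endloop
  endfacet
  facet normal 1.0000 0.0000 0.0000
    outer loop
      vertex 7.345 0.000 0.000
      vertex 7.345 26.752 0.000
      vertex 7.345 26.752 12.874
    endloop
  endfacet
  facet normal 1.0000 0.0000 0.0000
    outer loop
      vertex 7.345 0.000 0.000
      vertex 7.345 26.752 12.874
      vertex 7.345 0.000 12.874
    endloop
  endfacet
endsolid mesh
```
; perimeter-only toolpath
G21 ; units = mm
G90 ; absolute positioning
G28 ; home
; layer 1
G0 Z2.146
G0 X0.000 Y0.000
G1 X7.345 Y0.000
G1 X7.345 Y26.752
G1 X0.000 Y26.752
G1 X0.000 Y0.000
; layer 2
G0 Z4.291
G0 X0.000 Y0.000
G1 X7.345 Y0.000
G1 X7.345 Y26.752
G1 X0.000 Y26.752
G1 X0.000 Y0.000
; layer 3
G0 Z6.437
G0 X0.000 Y0.000
G1 X7.345 Y0.000
G1 X7.345 Y26.752
G1 X0.000 Y26.752
G1 X0.000 Y0.000
; layer 4
G0 Z8.583
G0 X0.000 Y0.000
G1 X7.345 Y0.000
G1 X7.345 Y26.752
G1 X0.000 Y26.752
G1 X0.000 Y0.000
; layer 5
G0 Z10.728
G0 X0.000 Y0.000
G1 X7.345 Y0.000
G1 X7.345 Y26.752
G1 X0.000 Y26.752
G1 X0.000 Y0.000
; layer 6
G0 Z12.874
G0 X0.000 Y0.000
G1 X7.345 Y0.000
G1 X7.345 Y26.752
G1 X0.000 Y26.752
G1 X0.000 Y0.000
M2 ; end

The solid is a rectangular box, roughly 7.34 × 26.8 mm footprint and 12.9 mm tall. Slicing at Δz = 2.146 mm — 6 equal slices spanning the solid's height, so layer i sits at z = i·h/6 — gives 6 non-empty perimeters. Each is a 4-segment closed polygon; G0 lifts to the layer z and rapids to the start vertex, then G1 traces the edges.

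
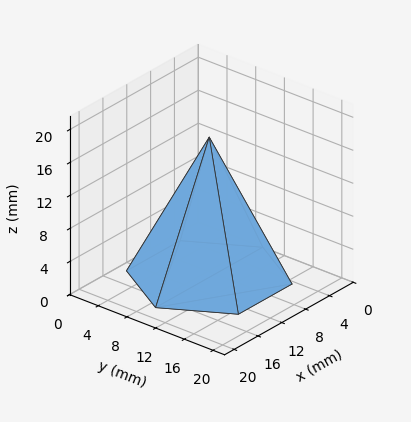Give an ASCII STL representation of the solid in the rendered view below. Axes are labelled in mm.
Reading the render: the shape is a regular 6-sided pyramid, base circumscribed radius ≈ 9 mm, apex at z ≈ 17 mm (dimensions read to the nearest mm from the axis ticks). For the STL, each face is triangulated and given an outward normal.

solid part
  facet normal 0.0000 0.0000 -1.0000
    outer loop
      vertex 4.500 16.794 0.000
      vertex 13.500 16.794 0.000
      vertex 18.000 9.000 0.000
    endloop
  endfacet
  facet normal 0.0000 0.0000 -1.0000
    outer loop
      vertex 0.000 9.000 0.000
      vertex 4.500 16.794 0.000
      vertex 18.000 9.000 0.000
    endloop
  endfacet
  facet normal 0.0000 0.0000 -1.0000
    outer loop
      vertex 4.500 1.206 0.000
      vertex 0.000 9.000 0.000
      vertex 18.000 9.000 0.000
    endloop
  endfacet
  facet normal 0.0000 0.0000 -1.0000
    outer loop
      vertex 13.500 1.206 0.000
      vertex 4.500 1.206 0.000
      vertex 18.000 9.000 0.000
    endloop
  endfacet
  facet normal 0.7872 0.4545 0.4168
    outer loop
      vertex 18.000 9.000 0.000
      vertex 13.500 16.794 0.000
      vertex 9.000 9.000 17.000
    endloop
  endfacet
  facet normal 0.0000 0.9090 0.4168
    outer loop
      vertex 13.500 16.794 0.000
      vertex 4.500 16.794 0.000
      vertex 9.000 9.000 17.000
    endloop
  endfacet
  facet normal -0.7872 0.4545 0.4168
    outer loop
      vertex 4.500 16.794 0.000
      vertex 0.000 9.000 0.000
      vertex 9.000 9.000 17.000
    endloop
  endfacet
  facet normal -0.7872 -0.4545 0.4168
    outer loop
      vertex 0.000 9.000 0.000
      vertex 4.500 1.206 0.000
      vertex 9.000 9.000 17.000
    endloop
  endfacet
  facet normal 0.0000 -0.9090 0.4168
    outer loop
      vertex 4.500 1.206 0.000
      vertex 13.500 1.206 0.000
      vertex 9.000 9.000 17.000
    endloop
  endfacet
  facet normal 0.7872 -0.4545 0.4168
    outer loop
      vertex 13.500 1.206 0.000
      vertex 18.000 9.000 0.000
      vertex 9.000 9.000 17.000
    endloop
  endfacet
endsolid part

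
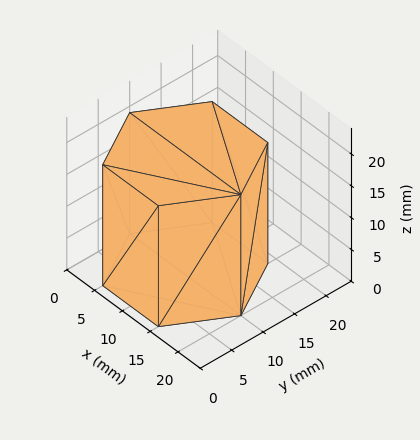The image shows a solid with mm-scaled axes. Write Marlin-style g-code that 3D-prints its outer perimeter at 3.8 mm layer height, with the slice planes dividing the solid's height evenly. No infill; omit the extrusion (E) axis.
Reading the render: the shape is a regular 6-sided prism (a cylinder approximated with 6 flat sides), circumscribed radius ≈ 10 mm, height ≈ 19 mm (dimensions read to the nearest mm from the axis ticks). For the g-code, the solid's height is divided into equal slices at the stated Δz and each level perimeter traced with G1 moves after a G0 lift.

; perimeter-only toolpath
G21 ; units = mm
G90 ; absolute positioning
G28 ; home
; layer 1
G0 Z3.8
G0 X20.0 Y10.0
G1 X15.0 Y18.7
G1 X5.0 Y18.7
G1 X0.0 Y10.0
G1 X5.0 Y1.3
G1 X15.0 Y1.3
G1 X20.0 Y10.0
; layer 2
G0 Z7.6
G0 X20.0 Y10.0
G1 X15.0 Y18.7
G1 X5.0 Y18.7
G1 X0.0 Y10.0
G1 X5.0 Y1.3
G1 X15.0 Y1.3
G1 X20.0 Y10.0
; layer 3
G0 Z11.4
G0 X20.0 Y10.0
G1 X15.0 Y18.7
G1 X5.0 Y18.7
G1 X0.0 Y10.0
G1 X5.0 Y1.3
G1 X15.0 Y1.3
G1 X20.0 Y10.0
; layer 4
G0 Z15.2
G0 X20.0 Y10.0
G1 X15.0 Y18.7
G1 X5.0 Y18.7
G1 X0.0 Y10.0
G1 X5.0 Y1.3
G1 X15.0 Y1.3
G1 X20.0 Y10.0
; layer 5
G0 Z19.0
G0 X20.0 Y10.0
G1 X15.0 Y18.7
G1 X5.0 Y18.7
G1 X0.0 Y10.0
G1 X5.0 Y1.3
G1 X15.0 Y1.3
G1 X20.0 Y10.0
M2 ; end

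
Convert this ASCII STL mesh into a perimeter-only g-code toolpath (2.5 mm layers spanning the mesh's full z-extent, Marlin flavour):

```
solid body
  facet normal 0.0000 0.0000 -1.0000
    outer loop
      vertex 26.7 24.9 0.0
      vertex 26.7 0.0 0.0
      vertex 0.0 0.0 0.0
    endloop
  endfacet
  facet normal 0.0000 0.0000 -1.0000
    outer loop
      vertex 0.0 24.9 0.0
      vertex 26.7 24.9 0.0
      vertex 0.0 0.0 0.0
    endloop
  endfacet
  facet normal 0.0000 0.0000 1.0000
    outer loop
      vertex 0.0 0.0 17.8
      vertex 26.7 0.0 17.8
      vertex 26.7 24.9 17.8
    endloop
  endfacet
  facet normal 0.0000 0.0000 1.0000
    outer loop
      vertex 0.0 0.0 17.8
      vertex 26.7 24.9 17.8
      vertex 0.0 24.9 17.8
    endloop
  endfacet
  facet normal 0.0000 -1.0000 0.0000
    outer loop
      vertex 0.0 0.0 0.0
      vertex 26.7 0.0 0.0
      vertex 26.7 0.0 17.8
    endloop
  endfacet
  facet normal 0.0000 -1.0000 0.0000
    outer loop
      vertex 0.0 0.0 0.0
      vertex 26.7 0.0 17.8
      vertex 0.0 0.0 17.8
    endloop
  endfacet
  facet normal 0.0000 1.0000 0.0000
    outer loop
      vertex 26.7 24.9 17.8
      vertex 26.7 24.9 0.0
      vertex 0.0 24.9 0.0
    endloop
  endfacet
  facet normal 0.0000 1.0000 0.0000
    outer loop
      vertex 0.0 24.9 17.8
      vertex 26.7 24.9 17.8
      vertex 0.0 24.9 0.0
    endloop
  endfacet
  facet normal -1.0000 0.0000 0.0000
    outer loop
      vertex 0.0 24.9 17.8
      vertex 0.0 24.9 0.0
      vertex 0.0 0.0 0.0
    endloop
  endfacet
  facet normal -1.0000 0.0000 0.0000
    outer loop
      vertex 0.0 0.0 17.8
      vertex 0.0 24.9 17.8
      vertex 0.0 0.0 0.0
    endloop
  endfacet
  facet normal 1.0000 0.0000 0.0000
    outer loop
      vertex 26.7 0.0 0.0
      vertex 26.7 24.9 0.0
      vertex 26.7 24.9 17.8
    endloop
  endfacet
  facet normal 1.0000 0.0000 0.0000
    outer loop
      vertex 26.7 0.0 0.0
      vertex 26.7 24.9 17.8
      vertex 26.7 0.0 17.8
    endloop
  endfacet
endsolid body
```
; perimeter-only toolpath
G21 ; units = mm
G90 ; absolute positioning
G28 ; home
; layer 1
G0 Z2.5
G0 X0.0 Y0.0
G1 X26.7 Y0.0
G1 X26.7 Y24.9
G1 X0.0 Y24.9
G1 X0.0 Y0.0
; layer 2
G0 Z5.1
G0 X0.0 Y0.0
G1 X26.7 Y0.0
G1 X26.7 Y24.9
G1 X0.0 Y24.9
G1 X0.0 Y0.0
; layer 3
G0 Z7.6
G0 X0.0 Y0.0
G1 X26.7 Y0.0
G1 X26.7 Y24.9
G1 X0.0 Y24.9
G1 X0.0 Y0.0
; layer 4
G0 Z10.2
G0 X0.0 Y0.0
G1 X26.7 Y0.0
G1 X26.7 Y24.9
G1 X0.0 Y24.9
G1 X0.0 Y0.0
; layer 5
G0 Z12.7
G0 X0.0 Y0.0
G1 X26.7 Y0.0
G1 X26.7 Y24.9
G1 X0.0 Y24.9
G1 X0.0 Y0.0
; layer 6
G0 Z15.3
G0 X0.0 Y0.0
G1 X26.7 Y0.0
G1 X26.7 Y24.9
G1 X0.0 Y24.9
G1 X0.0 Y0.0
; layer 7
G0 Z17.8
G0 X0.0 Y0.0
G1 X26.7 Y0.0
G1 X26.7 Y24.9
G1 X0.0 Y24.9
G1 X0.0 Y0.0
M2 ; end

The solid is a rectangular box, roughly 26.7 × 24.9 mm footprint and 17.8 mm tall. Slicing at Δz = 2.5 mm — 7 equal slices spanning the solid's height, so layer i sits at z = i·h/7 — gives 7 non-empty perimeters. Each is a 4-segment closed polygon; G0 lifts to the layer z and rapids to the start vertex, then G1 traces the edges.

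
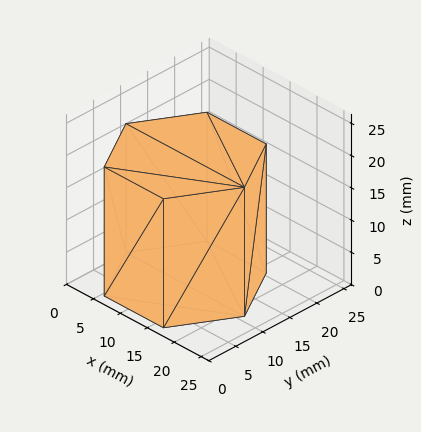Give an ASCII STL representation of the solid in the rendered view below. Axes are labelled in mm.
Reading the render: the shape is a regular 6-sided prism (a cylinder approximated with 6 flat sides), circumscribed radius ≈ 11 mm, height ≈ 20 mm (dimensions read to the nearest mm from the axis ticks). For the STL, each face is triangulated and given an outward normal.

solid part
  facet normal 0.0000 0.0000 -1.0000
    outer loop
      vertex 5.5 20.5 0.0
      vertex 16.5 20.5 0.0
      vertex 22.0 11.0 0.0
    endloop
  endfacet
  facet normal 0.0000 0.0000 -1.0000
    outer loop
      vertex 0.0 11.0 0.0
      vertex 5.5 20.5 0.0
      vertex 22.0 11.0 0.0
    endloop
  endfacet
  facet normal 0.0000 0.0000 -1.0000
    outer loop
      vertex 5.5 1.5 0.0
      vertex 0.0 11.0 0.0
      vertex 22.0 11.0 0.0
    endloop
  endfacet
  facet normal 0.0000 0.0000 -1.0000
    outer loop
      vertex 16.5 1.5 0.0
      vertex 5.5 1.5 0.0
      vertex 22.0 11.0 0.0
    endloop
  endfacet
  facet normal 0.0000 0.0000 1.0000
    outer loop
      vertex 22.0 11.0 20.0
      vertex 16.5 20.5 20.0
      vertex 5.5 20.5 20.0
    endloop
  endfacet
  facet normal 0.0000 0.0000 1.0000
    outer loop
      vertex 22.0 11.0 20.0
      vertex 5.5 20.5 20.0
      vertex 0.0 11.0 20.0
    endloop
  endfacet
  facet normal 0.0000 0.0000 1.0000
    outer loop
      vertex 22.0 11.0 20.0
      vertex 0.0 11.0 20.0
      vertex 5.5 1.5 20.0
    endloop
  endfacet
  facet normal 0.0000 0.0000 1.0000
    outer loop
      vertex 22.0 11.0 20.0
      vertex 5.5 1.5 20.0
      vertex 16.5 1.5 20.0
    endloop
  endfacet
  facet normal 0.8654 0.5010 0.0000
    outer loop
      vertex 22.0 11.0 0.0
      vertex 16.5 20.5 0.0
      vertex 16.5 20.5 20.0
    endloop
  endfacet
  facet normal 0.8654 0.5010 0.0000
    outer loop
      vertex 22.0 11.0 0.0
      vertex 16.5 20.5 20.0
      vertex 22.0 11.0 20.0
    endloop
  endfacet
  facet normal 0.0000 1.0000 0.0000
    outer loop
      vertex 16.5 20.5 0.0
      vertex 5.5 20.5 0.0
      vertex 5.5 20.5 20.0
    endloop
  endfacet
  facet normal 0.0000 1.0000 0.0000
    outer loop
      vertex 16.5 20.5 0.0
      vertex 5.5 20.5 20.0
      vertex 16.5 20.5 20.0
    endloop
  endfacet
  facet normal -0.8654 0.5010 0.0000
    outer loop
      vertex 5.5 20.5 0.0
      vertex 0.0 11.0 0.0
      vertex 0.0 11.0 20.0
    endloop
  endfacet
  facet normal -0.8654 0.5010 0.0000
    outer loop
      vertex 5.5 20.5 0.0
      vertex 0.0 11.0 20.0
      vertex 5.5 20.5 20.0
    endloop
  endfacet
  facet normal -0.8654 -0.5010 0.0000
    outer loop
      vertex 0.0 11.0 0.0
      vertex 5.5 1.5 0.0
      vertex 5.5 1.5 20.0
    endloop
  endfacet
  facet normal -0.8654 -0.5010 0.0000
    outer loop
      vertex 0.0 11.0 0.0
      vertex 5.5 1.5 20.0
      vertex 0.0 11.0 20.0
    endloop
  endfacet
  facet normal 0.0000 -1.0000 0.0000
    outer loop
      vertex 5.5 1.5 0.0
      vertex 16.5 1.5 0.0
      vertex 16.5 1.5 20.0
    endloop
  endfacet
  facet normal 0.0000 -1.0000 0.0000
    outer loop
      vertex 5.5 1.5 0.0
      vertex 16.5 1.5 20.0
      vertex 5.5 1.5 20.0
    endloop
  endfacet
  facet normal 0.8654 -0.5010 0.0000
    outer loop
      vertex 16.5 1.5 0.0
      vertex 22.0 11.0 0.0
      vertex 22.0 11.0 20.0
    endloop
  endfacet
  facet normal 0.8654 -0.5010 0.0000
    outer loop
      vertex 16.5 1.5 0.0
      vertex 22.0 11.0 20.0
      vertex 16.5 1.5 20.0
    endloop
  endfacet
endsolid part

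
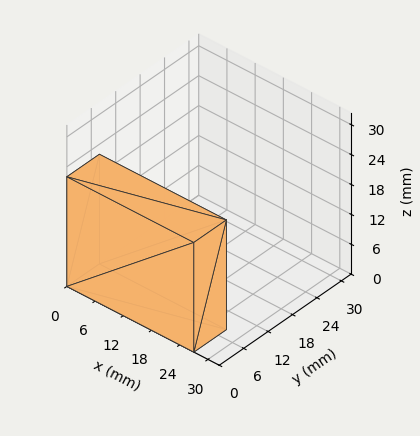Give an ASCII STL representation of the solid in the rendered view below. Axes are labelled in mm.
Reading the render: the shape is a rectangular box, roughly 27 × 8 mm footprint and 22 mm tall (dimensions read to the nearest mm from the axis ticks). For the STL, each face is triangulated and given an outward normal.

solid part
  facet normal 0.0000 0.0000 -1.0000
    outer loop
      vertex 27.000 8.000 0.000
      vertex 27.000 0.000 0.000
      vertex 0.000 0.000 0.000
    endloop
  endfacet
  facet normal 0.0000 0.0000 -1.0000
    outer loop
      vertex 0.000 8.000 0.000
      vertex 27.000 8.000 0.000
      vertex 0.000 0.000 0.000
    endloop
  endfacet
  facet normal 0.0000 0.0000 1.0000
    outer loop
      vertex 0.000 0.000 22.000
      vertex 27.000 0.000 22.000
      vertex 27.000 8.000 22.000
    endloop
  endfacet
  facet normal 0.0000 0.0000 1.0000
    outer loop
      vertex 0.000 0.000 22.000
      vertex 27.000 8.000 22.000
      vertex 0.000 8.000 22.000
    endloop
  endfacet
  facet normal 0.0000 -1.0000 0.0000
    outer loop
      vertex 0.000 0.000 0.000
      vertex 27.000 0.000 0.000
      vertex 27.000 0.000 22.000
    endloop
  endfacet
  facet normal 0.0000 -1.0000 0.0000
    outer loop
      vertex 0.000 0.000 0.000
      vertex 27.000 0.000 22.000
      vertex 0.000 0.000 22.000
    endloop
  endfacet
  facet normal 0.0000 1.0000 0.0000
    outer loop
      vertex 27.000 8.000 22.000
      vertex 27.000 8.000 0.000
      vertex 0.000 8.000 0.000
    endloop
  endfacet
  facet normal 0.0000 1.0000 0.0000
    outer loop
      vertex 0.000 8.000 22.000
      vertex 27.000 8.000 22.000
      vertex 0.000 8.000 0.000
    endloop
  endfacet
  facet normal -1.0000 0.0000 0.0000
    outer loop
      vertex 0.000 8.000 22.000
      vertex 0.000 8.000 0.000
      vertex 0.000 0.000 0.000
    endloop
  endfacet
  facet normal -1.0000 0.0000 0.0000
    outer loop
      vertex 0.000 0.000 22.000
      vertex 0.000 8.000 22.000
      vertex 0.000 0.000 0.000
    endloop
  endfacet
  facet normal 1.0000 0.0000 0.0000
    outer loop
      vertex 27.000 0.000 0.000
      vertex 27.000 8.000 0.000
      vertex 27.000 8.000 22.000
    endloop
  endfacet
  facet normal 1.0000 0.0000 0.0000
    outer loop
      vertex 27.000 0.000 0.000
      vertex 27.000 8.000 22.000
      vertex 27.000 0.000 22.000
    endloop
  endfacet
endsolid part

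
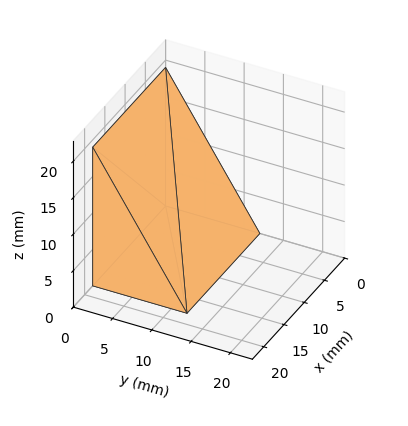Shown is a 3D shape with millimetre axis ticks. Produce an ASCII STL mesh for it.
Reading the render: the shape is a wedge (ramp): 18 × 12 mm base, rising to 19 mm along the y=0 edge and sloping linearly to z=0 at y=12 (dimensions read to the nearest mm from the axis ticks). For the STL, each face is triangulated and given an outward normal.

solid part
  facet normal 0.0000 0.0000 -1.0000
    outer loop
      vertex 18.000 12.000 0.000
      vertex 18.000 0.000 0.000
      vertex 0.000 0.000 0.000
    endloop
  endfacet
  facet normal 0.0000 0.0000 -1.0000
    outer loop
      vertex 0.000 12.000 0.000
      vertex 18.000 12.000 0.000
      vertex 0.000 0.000 0.000
    endloop
  endfacet
  facet normal 0.0000 -1.0000 0.0000
    outer loop
      vertex 0.000 0.000 0.000
      vertex 18.000 0.000 0.000
      vertex 18.000 0.000 19.000
    endloop
  endfacet
  facet normal 0.0000 -1.0000 0.0000
    outer loop
      vertex 0.000 0.000 0.000
      vertex 18.000 0.000 19.000
      vertex 0.000 0.000 19.000
    endloop
  endfacet
  facet normal 0.0000 0.8455 0.5340
    outer loop
      vertex 0.000 0.000 19.000
      vertex 18.000 0.000 19.000
      vertex 18.000 12.000 0.000
    endloop
  endfacet
  facet normal 0.0000 0.8455 0.5340
    outer loop
      vertex 0.000 0.000 19.000
      vertex 18.000 12.000 0.000
      vertex 0.000 12.000 0.000
    endloop
  endfacet
  facet normal -1.0000 0.0000 0.0000
    outer loop
      vertex 0.000 0.000 19.000
      vertex 0.000 12.000 0.000
      vertex 0.000 0.000 0.000
    endloop
  endfacet
  facet normal 1.0000 0.0000 0.0000
    outer loop
      vertex 18.000 0.000 0.000
      vertex 18.000 12.000 0.000
      vertex 18.000 0.000 19.000
    endloop
  endfacet
endsolid part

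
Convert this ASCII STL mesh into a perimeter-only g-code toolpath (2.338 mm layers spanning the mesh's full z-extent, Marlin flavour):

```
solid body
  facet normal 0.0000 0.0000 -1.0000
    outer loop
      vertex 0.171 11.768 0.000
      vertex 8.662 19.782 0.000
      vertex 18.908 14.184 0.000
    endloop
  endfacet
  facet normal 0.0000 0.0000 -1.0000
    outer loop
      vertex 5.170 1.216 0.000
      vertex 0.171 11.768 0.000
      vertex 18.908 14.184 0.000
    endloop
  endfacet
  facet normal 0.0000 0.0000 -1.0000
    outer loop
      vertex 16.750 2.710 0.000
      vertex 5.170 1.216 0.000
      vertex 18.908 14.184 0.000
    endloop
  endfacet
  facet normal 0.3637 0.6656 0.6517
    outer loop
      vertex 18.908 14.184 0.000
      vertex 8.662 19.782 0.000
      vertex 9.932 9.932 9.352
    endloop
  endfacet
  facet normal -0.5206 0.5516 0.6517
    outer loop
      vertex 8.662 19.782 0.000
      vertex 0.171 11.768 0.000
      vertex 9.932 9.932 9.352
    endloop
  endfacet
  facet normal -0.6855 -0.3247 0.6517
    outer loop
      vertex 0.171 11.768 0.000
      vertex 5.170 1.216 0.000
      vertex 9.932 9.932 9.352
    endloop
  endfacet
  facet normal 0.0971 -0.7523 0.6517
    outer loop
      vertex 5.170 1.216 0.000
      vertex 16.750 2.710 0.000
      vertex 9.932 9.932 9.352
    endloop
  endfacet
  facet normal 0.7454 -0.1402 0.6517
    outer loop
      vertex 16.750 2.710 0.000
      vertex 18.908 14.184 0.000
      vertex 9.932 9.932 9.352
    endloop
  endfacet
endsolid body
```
; perimeter-only toolpath
G21 ; units = mm
G90 ; absolute positioning
G28 ; home
; layer 1
G0 Z2.338
G0 X16.664 Y13.121
G1 X8.980 Y17.320
G1 X2.611 Y11.309
G1 X6.361 Y3.395
G1 X15.046 Y4.515
G1 X16.664 Y13.121
; layer 2
G0 Z4.676
G0 X14.420 Y12.058
G1 X9.297 Y14.857
G1 X5.051 Y10.850
G1 X7.551 Y5.574
G1 X13.341 Y6.321
G1 X14.420 Y12.058
; layer 3
G0 Z7.014
G0 X12.176 Y10.995
G1 X9.614 Y12.395
G1 X7.492 Y10.391
G1 X8.742 Y7.753
G1 X11.636 Y8.127
G1 X12.176 Y10.995
M2 ; end

The solid is a regular 5-sided pyramid, base circumscribed radius ≈ 9.93 mm, apex at z ≈ 9.35 mm. Slicing at Δz = 2.338 mm — 4 equal slices spanning the solid's height, so layer i sits at z = i·h/4 — gives 3 non-empty perimeters. Each is a 5-segment closed polygon; G0 lifts to the layer z and rapids to the start vertex, then G1 traces the edges. The cross-section shrinks linearly with z (the slice at the apex is degenerate and omitted).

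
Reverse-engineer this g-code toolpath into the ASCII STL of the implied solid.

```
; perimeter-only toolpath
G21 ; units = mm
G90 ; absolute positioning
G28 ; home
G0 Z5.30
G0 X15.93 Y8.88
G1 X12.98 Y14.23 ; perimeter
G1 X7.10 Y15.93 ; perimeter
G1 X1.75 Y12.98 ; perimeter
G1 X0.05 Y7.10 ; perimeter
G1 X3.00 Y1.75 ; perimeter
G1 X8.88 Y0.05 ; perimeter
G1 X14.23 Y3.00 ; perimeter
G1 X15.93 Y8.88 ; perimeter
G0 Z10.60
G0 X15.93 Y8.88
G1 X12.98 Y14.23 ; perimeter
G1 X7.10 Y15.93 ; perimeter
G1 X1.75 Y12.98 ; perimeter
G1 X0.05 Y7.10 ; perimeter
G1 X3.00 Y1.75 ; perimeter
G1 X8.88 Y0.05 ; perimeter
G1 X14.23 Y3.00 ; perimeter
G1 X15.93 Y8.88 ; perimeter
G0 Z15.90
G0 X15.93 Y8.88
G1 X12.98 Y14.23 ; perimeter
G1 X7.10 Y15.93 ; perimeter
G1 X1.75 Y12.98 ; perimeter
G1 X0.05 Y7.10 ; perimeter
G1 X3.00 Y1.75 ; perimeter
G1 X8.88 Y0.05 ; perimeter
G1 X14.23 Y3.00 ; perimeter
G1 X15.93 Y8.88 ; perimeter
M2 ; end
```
solid part
  facet normal 0.0000 0.0000 -1.0000
    outer loop
      vertex 7.10 15.93 0.00
      vertex 12.98 14.23 0.00
      vertex 15.93 8.88 0.00
    endloop
  endfacet
  facet normal 0.0000 0.0000 -1.0000
    outer loop
      vertex 1.75 12.98 0.00
      vertex 7.10 15.93 0.00
      vertex 15.93 8.88 0.00
    endloop
  endfacet
  facet normal 0.0000 0.0000 -1.0000
    outer loop
      vertex 0.05 7.10 0.00
      vertex 1.75 12.98 0.00
      vertex 15.93 8.88 0.00
    endloop
  endfacet
  facet normal 0.0000 0.0000 -1.0000
    outer loop
      vertex 3.00 1.75 0.00
      vertex 0.05 7.10 0.00
      vertex 15.93 8.88 0.00
    endloop
  endfacet
  facet normal 0.0000 0.0000 -1.0000
    outer loop
      vertex 8.88 0.05 0.00
      vertex 3.00 1.75 0.00
      vertex 15.93 8.88 0.00
    endloop
  endfacet
  facet normal 0.0000 0.0000 -1.0000
    outer loop
      vertex 14.23 3.00 0.00
      vertex 8.88 0.05 0.00
      vertex 15.93 8.88 0.00
    endloop
  endfacet
  facet normal 0.0000 0.0000 1.0000
    outer loop
      vertex 15.93 8.88 15.90
      vertex 12.98 14.23 15.90
      vertex 7.10 15.93 15.90
    endloop
  endfacet
  facet normal 0.0000 0.0000 1.0000
    outer loop
      vertex 15.93 8.88 15.90
      vertex 7.10 15.93 15.90
      vertex 1.75 12.98 15.90
    endloop
  endfacet
  facet normal 0.0000 0.0000 1.0000
    outer loop
      vertex 15.93 8.88 15.90
      vertex 1.75 12.98 15.90
      vertex 0.05 7.10 15.90
    endloop
  endfacet
  facet normal 0.0000 0.0000 1.0000
    outer loop
      vertex 15.93 8.88 15.90
      vertex 0.05 7.10 15.90
      vertex 3.00 1.75 15.90
    endloop
  endfacet
  facet normal 0.0000 0.0000 1.0000
    outer loop
      vertex 15.93 8.88 15.90
      vertex 3.00 1.75 15.90
      vertex 8.88 0.05 15.90
    endloop
  endfacet
  facet normal 0.0000 0.0000 1.0000
    outer loop
      vertex 15.93 8.88 15.90
      vertex 8.88 0.05 15.90
      vertex 14.23 3.00 15.90
    endloop
  endfacet
  facet normal 0.8757 0.4829 0.0000
    outer loop
      vertex 15.93 8.88 0.00
      vertex 12.98 14.23 0.00
      vertex 12.98 14.23 15.90
    endloop
  endfacet
  facet normal 0.8757 0.4829 0.0000
    outer loop
      vertex 15.93 8.88 0.00
      vertex 12.98 14.23 15.90
      vertex 15.93 8.88 15.90
    endloop
  endfacet
  facet normal 0.2777 0.9607 0.0000
    outer loop
      vertex 12.98 14.23 0.00
      vertex 7.10 15.93 0.00
      vertex 7.10 15.93 15.90
    endloop
  endfacet
  facet normal 0.2777 0.9607 0.0000
    outer loop
      vertex 12.98 14.23 0.00
      vertex 7.10 15.93 15.90
      vertex 12.98 14.23 15.90
    endloop
  endfacet
  facet normal -0.4829 0.8757 0.0000
    outer loop
      vertex 7.10 15.93 0.00
      vertex 1.75 12.98 0.00
      vertex 1.75 12.98 15.90
    endloop
  endfacet
  facet normal -0.4829 0.8757 0.0000
    outer loop
      vertex 7.10 15.93 0.00
      vertex 1.75 12.98 15.90
      vertex 7.10 15.93 15.90
    endloop
  endfacet
  facet normal -0.9607 0.2777 0.0000
    outer loop
      vertex 1.75 12.98 0.00
      vertex 0.05 7.10 0.00
      vertex 0.05 7.10 15.90
    endloop
  endfacet
  facet normal -0.9607 0.2777 0.0000
    outer loop
      vertex 1.75 12.98 0.00
      vertex 0.05 7.10 15.90
      vertex 1.75 12.98 15.90
    endloop
  endfacet
  facet normal -0.8757 -0.4829 0.0000
    outer loop
      vertex 0.05 7.10 0.00
      vertex 3.00 1.75 0.00
      vertex 3.00 1.75 15.90
    endloop
  endfacet
  facet normal -0.8757 -0.4829 0.0000
    outer loop
      vertex 0.05 7.10 0.00
      vertex 3.00 1.75 15.90
      vertex 0.05 7.10 15.90
    endloop
  endfacet
  facet normal -0.2777 -0.9607 0.0000
    outer loop
      vertex 3.00 1.75 0.00
      vertex 8.88 0.05 0.00
      vertex 8.88 0.05 15.90
    endloop
  endfacet
  facet normal -0.2777 -0.9607 0.0000
    outer loop
      vertex 3.00 1.75 0.00
      vertex 8.88 0.05 15.90
      vertex 3.00 1.75 15.90
    endloop
  endfacet
  facet normal 0.4829 -0.8757 0.0000
    outer loop
      vertex 8.88 0.05 0.00
      vertex 14.23 3.00 0.00
      vertex 14.23 3.00 15.90
    endloop
  endfacet
  facet normal 0.4829 -0.8757 0.0000
    outer loop
      vertex 8.88 0.05 0.00
      vertex 14.23 3.00 15.90
      vertex 8.88 0.05 15.90
    endloop
  endfacet
  facet normal 0.9607 -0.2777 0.0000
    outer loop
      vertex 14.23 3.00 0.00
      vertex 15.93 8.88 0.00
      vertex 15.93 8.88 15.90
    endloop
  endfacet
  facet normal 0.9607 -0.2777 0.0000
    outer loop
      vertex 14.23 3.00 0.00
      vertex 15.93 8.88 15.90
      vertex 14.23 3.00 15.90
    endloop
  endfacet
endsolid part

The G0 Z moves step by Δz≈5.30 mm. Every layer's G1 loop is the same polygon, so the solid is a straight extrusion of it from z=0 to z≈15.9. Closing with flat bottom and top caps and triangulating gives 28 facets — a regular 8-sided prism (a cylinder approximated with 8 flat sides), circumscribed radius ≈ 7.99 mm, height ≈ 15.9 mm.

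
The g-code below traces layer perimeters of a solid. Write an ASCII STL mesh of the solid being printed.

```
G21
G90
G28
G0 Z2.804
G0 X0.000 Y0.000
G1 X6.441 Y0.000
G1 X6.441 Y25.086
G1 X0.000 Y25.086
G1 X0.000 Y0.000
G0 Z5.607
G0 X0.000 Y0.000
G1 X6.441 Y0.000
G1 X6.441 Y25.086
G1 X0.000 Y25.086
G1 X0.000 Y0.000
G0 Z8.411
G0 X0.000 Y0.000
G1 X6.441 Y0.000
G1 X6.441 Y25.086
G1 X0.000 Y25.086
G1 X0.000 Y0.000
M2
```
solid part
  facet normal 0.0000 0.0000 -1.0000
    outer loop
      vertex 6.441 25.086 0.000
      vertex 6.441 0.000 0.000
      vertex 0.000 0.000 0.000
    endloop
  endfacet
  facet normal 0.0000 0.0000 -1.0000
    outer loop
      vertex 0.000 25.086 0.000
      vertex 6.441 25.086 0.000
      vertex 0.000 0.000 0.000
    endloop
  endfacet
  facet normal 0.0000 0.0000 1.0000
    outer loop
      vertex 0.000 0.000 8.411
      vertex 6.441 0.000 8.411
      vertex 6.441 25.086 8.411
    endloop
  endfacet
  facet normal 0.0000 0.0000 1.0000
    outer loop
      vertex 0.000 0.000 8.411
      vertex 6.441 25.086 8.411
      vertex 0.000 25.086 8.411
    endloop
  endfacet
  facet normal 0.0000 -1.0000 0.0000
    outer loop
      vertex 0.000 0.000 0.000
      vertex 6.441 0.000 0.000
      vertex 6.441 0.000 8.411
    endloop
  endfacet
  facet normal 0.0000 -1.0000 0.0000
    outer loop
      vertex 0.000 0.000 0.000
      vertex 6.441 0.000 8.411
      vertex 0.000 0.000 8.411
    endloop
  endfacet
  facet normal 0.0000 1.0000 0.0000
    outer loop
      vertex 6.441 25.086 8.411
      vertex 6.441 25.086 0.000
      vertex 0.000 25.086 0.000
    endloop
  endfacet
  facet normal 0.0000 1.0000 0.0000
    outer loop
      vertex 0.000 25.086 8.411
      vertex 6.441 25.086 8.411
      vertex 0.000 25.086 0.000
    endloop
  endfacet
  facet normal -1.0000 0.0000 0.0000
    outer loop
      vertex 0.000 25.086 8.411
      vertex 0.000 25.086 0.000
      vertex 0.000 0.000 0.000
    endloop
  endfacet
  facet normal -1.0000 0.0000 0.0000
    outer loop
      vertex 0.000 0.000 8.411
      vertex 0.000 25.086 8.411
      vertex 0.000 0.000 0.000
    endloop
  endfacet
  facet normal 1.0000 0.0000 0.0000
    outer loop
      vertex 6.441 0.000 0.000
      vertex 6.441 25.086 0.000
      vertex 6.441 25.086 8.411
    endloop
  endfacet
  facet normal 1.0000 0.0000 0.0000
    outer loop
      vertex 6.441 0.000 0.000
      vertex 6.441 25.086 8.411
      vertex 6.441 0.000 8.411
    endloop
  endfacet
endsolid part

The G0 Z moves step by Δz≈2.804 mm. Every layer's G1 loop is the same polygon, so the solid is a straight extrusion of it from z=0 to z≈8.41. Closing with flat bottom and top caps and triangulating gives 12 facets — a rectangular box, roughly 6.44 × 25.1 mm footprint and 8.41 mm tall.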